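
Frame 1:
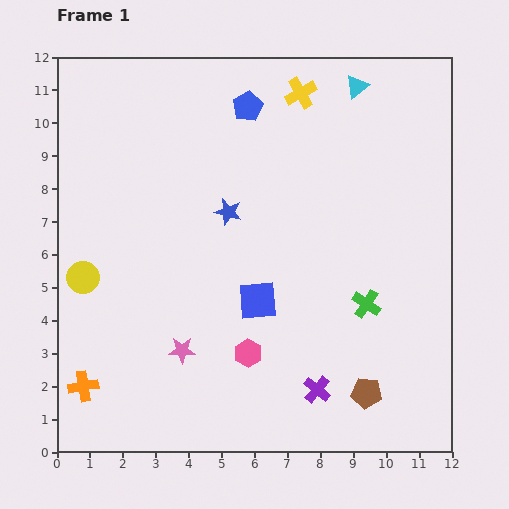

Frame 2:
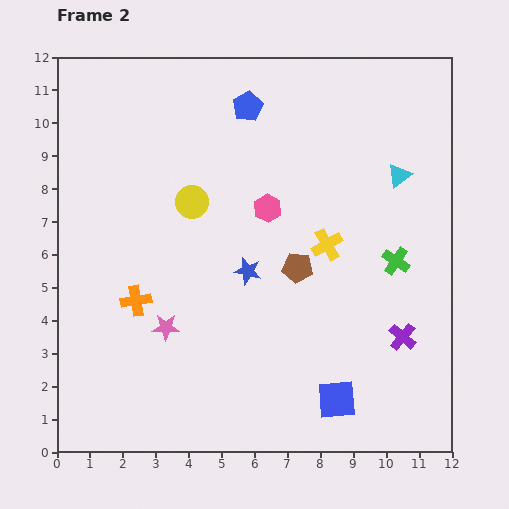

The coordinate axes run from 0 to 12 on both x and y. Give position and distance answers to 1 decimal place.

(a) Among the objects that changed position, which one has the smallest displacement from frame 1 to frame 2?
the pink star

(moved 0.9)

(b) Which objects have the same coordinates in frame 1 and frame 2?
the blue pentagon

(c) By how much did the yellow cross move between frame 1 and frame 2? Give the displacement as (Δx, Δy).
(0.8, -4.6)

The yellow cross was at (7.4, 10.9) in frame 1 and (8.2, 6.3) in frame 2.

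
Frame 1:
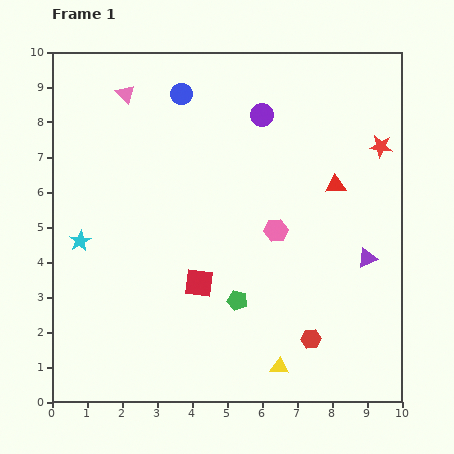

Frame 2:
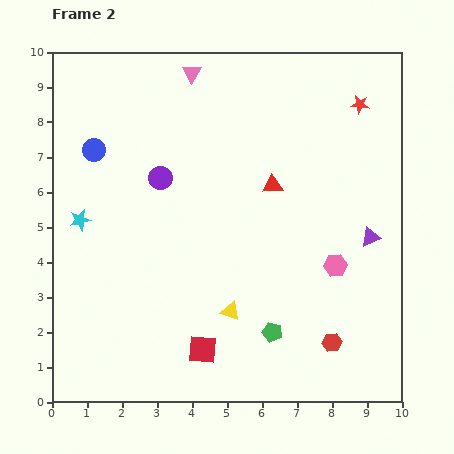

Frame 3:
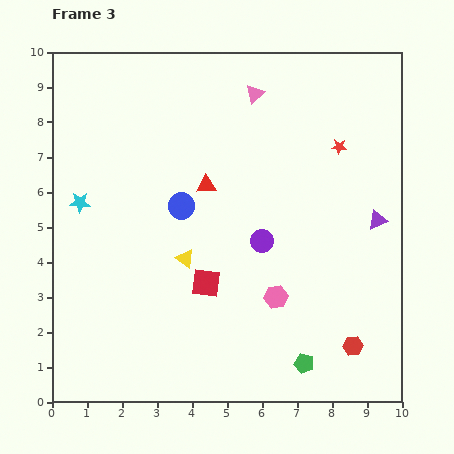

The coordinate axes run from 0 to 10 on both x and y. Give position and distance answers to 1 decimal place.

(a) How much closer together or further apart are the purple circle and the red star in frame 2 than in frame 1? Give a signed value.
+2.6

Distance in frame 1: 3.5. Distance in frame 2: 6.1.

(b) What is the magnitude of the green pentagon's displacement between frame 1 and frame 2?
1.3

The green pentagon moved from (5.3, 2.9) to (6.3, 2.0), a distance of √(1.0² + 0.9²) ≈ 1.3.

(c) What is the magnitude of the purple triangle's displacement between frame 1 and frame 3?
1.1

The purple triangle moved from (9.0, 4.1) to (9.3, 5.2), a distance of √(0.3² + 1.1²) ≈ 1.1.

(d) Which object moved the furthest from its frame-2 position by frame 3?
the purple circle

(moved 3.4; next 3.0)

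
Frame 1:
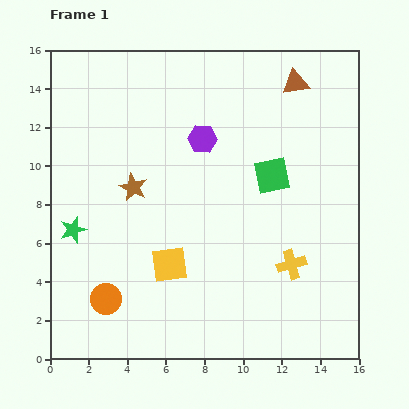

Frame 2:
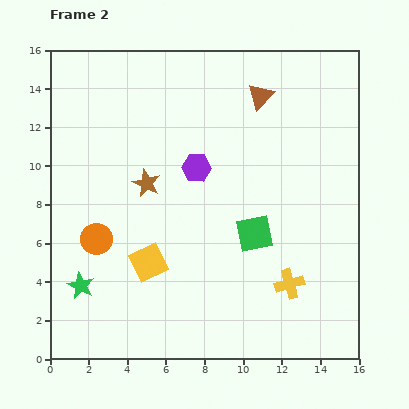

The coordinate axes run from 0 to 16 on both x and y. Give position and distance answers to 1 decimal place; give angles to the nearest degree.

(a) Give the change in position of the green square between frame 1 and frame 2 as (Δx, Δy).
(-0.9, -3.0)

The green square was at (11.5, 9.5) in frame 1 and (10.6, 6.5) in frame 2.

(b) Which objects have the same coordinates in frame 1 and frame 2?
none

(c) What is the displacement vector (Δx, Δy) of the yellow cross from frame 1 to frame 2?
(-0.1, -1.0)

The yellow cross was at (12.5, 4.9) in frame 1 and (12.4, 3.9) in frame 2.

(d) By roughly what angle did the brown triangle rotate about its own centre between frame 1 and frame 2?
37° counter-clockwise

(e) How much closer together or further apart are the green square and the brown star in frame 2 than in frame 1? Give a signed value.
-1.0

Distance in frame 1: 7.2. Distance in frame 2: 6.2.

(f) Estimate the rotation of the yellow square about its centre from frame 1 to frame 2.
17° counter-clockwise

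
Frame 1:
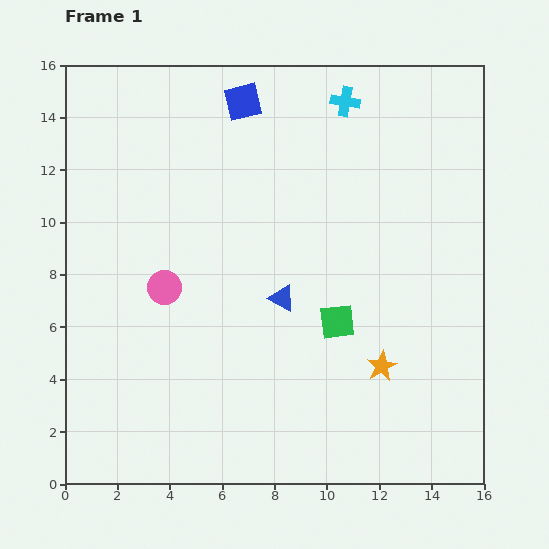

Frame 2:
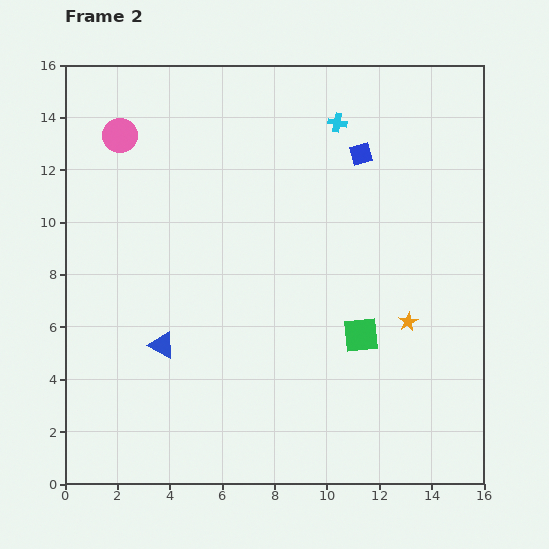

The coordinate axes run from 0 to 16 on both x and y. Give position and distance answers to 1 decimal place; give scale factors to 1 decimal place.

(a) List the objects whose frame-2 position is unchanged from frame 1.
none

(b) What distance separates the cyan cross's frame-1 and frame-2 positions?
0.9

The cyan cross moved from (10.7, 14.6) to (10.4, 13.8), a distance of √(0.3² + 0.8²) ≈ 0.9.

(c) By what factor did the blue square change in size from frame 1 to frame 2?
0.6×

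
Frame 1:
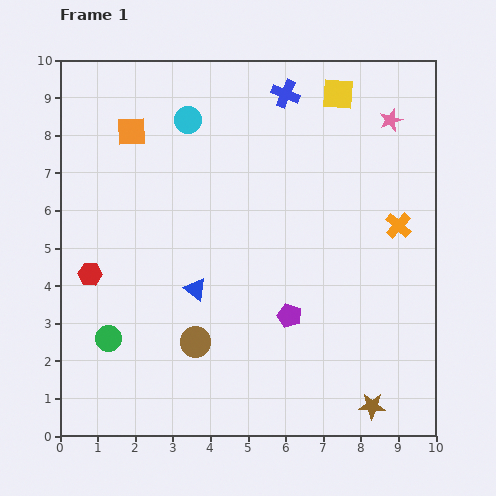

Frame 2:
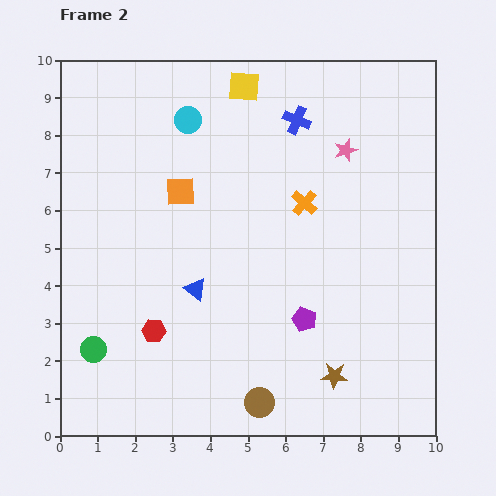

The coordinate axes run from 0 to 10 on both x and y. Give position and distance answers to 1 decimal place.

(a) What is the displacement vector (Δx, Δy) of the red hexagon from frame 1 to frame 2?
(1.7, -1.5)

The red hexagon was at (0.8, 4.3) in frame 1 and (2.5, 2.8) in frame 2.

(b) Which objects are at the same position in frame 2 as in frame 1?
the cyan circle, the blue triangle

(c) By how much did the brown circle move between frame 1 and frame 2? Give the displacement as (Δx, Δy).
(1.7, -1.6)

The brown circle was at (3.6, 2.5) in frame 1 and (5.3, 0.9) in frame 2.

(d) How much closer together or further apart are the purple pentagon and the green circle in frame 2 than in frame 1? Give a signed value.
+0.9

Distance in frame 1: 4.8. Distance in frame 2: 5.7.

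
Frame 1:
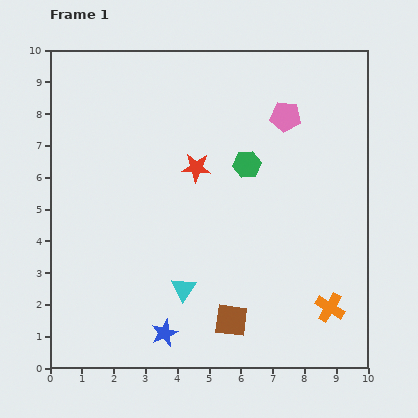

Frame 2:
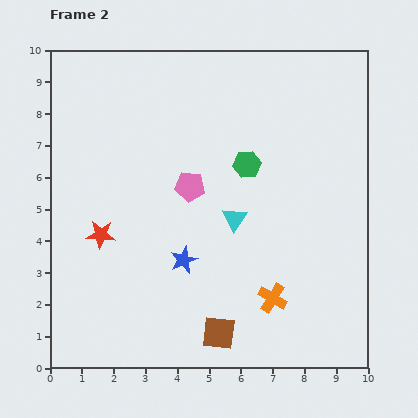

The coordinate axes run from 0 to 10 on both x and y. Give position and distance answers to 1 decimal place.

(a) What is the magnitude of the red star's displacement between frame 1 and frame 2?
3.7

The red star moved from (4.6, 6.3) to (1.6, 4.2), a distance of √(3.0² + 2.1²) ≈ 3.7.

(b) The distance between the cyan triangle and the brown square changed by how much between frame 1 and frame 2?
+1.8

Distance in frame 1: 1.8. Distance in frame 2: 3.6.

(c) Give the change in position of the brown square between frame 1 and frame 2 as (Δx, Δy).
(-0.4, -0.4)

The brown square was at (5.7, 1.5) in frame 1 and (5.3, 1.1) in frame 2.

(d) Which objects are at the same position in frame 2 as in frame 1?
the green hexagon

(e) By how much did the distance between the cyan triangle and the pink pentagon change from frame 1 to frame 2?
-4.6

Distance in frame 1: 6.3. Distance in frame 2: 1.7.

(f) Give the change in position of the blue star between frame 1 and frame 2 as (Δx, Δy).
(0.6, 2.3)

The blue star was at (3.6, 1.1) in frame 1 and (4.2, 3.4) in frame 2.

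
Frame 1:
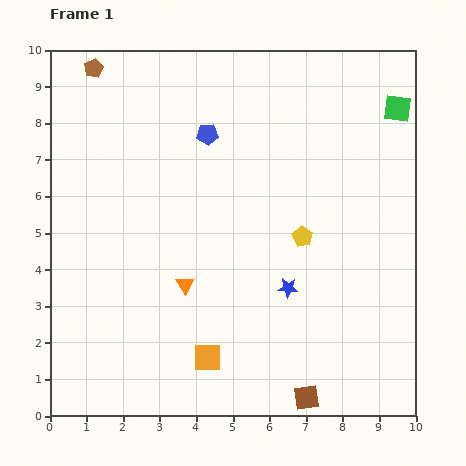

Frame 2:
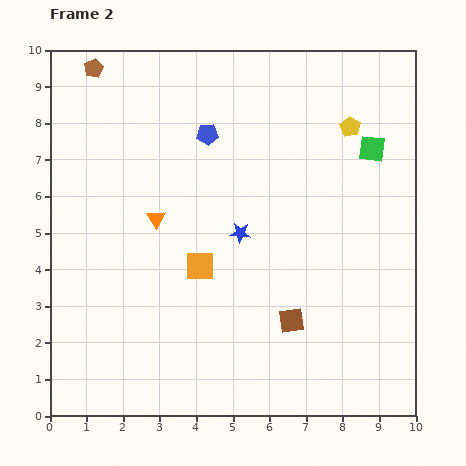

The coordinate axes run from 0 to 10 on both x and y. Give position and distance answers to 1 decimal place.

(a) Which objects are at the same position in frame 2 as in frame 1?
the blue pentagon, the brown pentagon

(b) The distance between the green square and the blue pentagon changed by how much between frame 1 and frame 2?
-0.7

Distance in frame 1: 5.2. Distance in frame 2: 4.5.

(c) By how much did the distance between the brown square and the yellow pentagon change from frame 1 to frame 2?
+1.1

Distance in frame 1: 4.4. Distance in frame 2: 5.5.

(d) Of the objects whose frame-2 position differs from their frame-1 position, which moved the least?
the green square

(moved 1.3)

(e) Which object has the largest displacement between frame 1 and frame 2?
the yellow pentagon

(moved 3.3; next 2.5)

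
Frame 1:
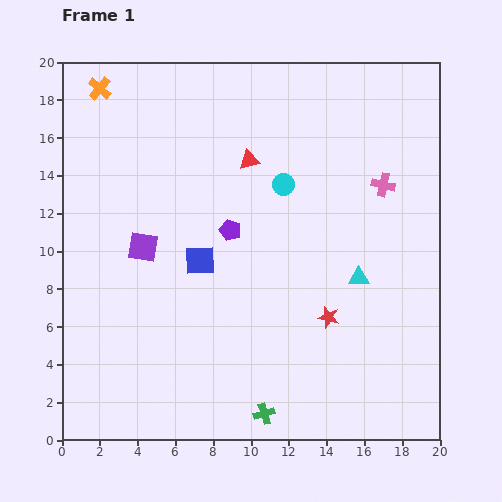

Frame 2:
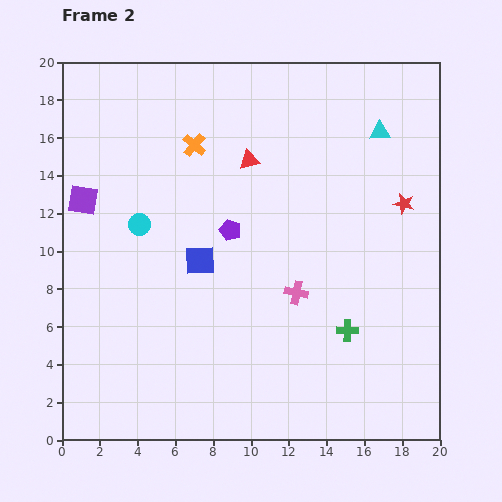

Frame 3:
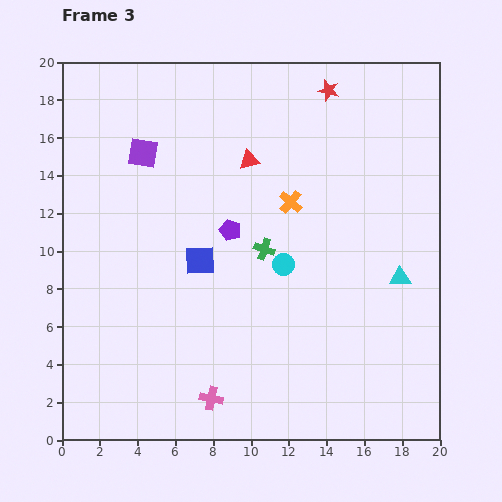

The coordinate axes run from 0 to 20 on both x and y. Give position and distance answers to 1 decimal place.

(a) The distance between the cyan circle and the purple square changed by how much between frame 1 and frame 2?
-4.8

Distance in frame 1: 8.1. Distance in frame 2: 3.3.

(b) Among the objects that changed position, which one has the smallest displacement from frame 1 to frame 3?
the cyan triangle

(moved 2.2)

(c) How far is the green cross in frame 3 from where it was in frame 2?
6.2

The green cross moved from (15.1, 5.8) to (10.7, 10.1), a distance of √(4.4² + 4.3²) ≈ 6.2.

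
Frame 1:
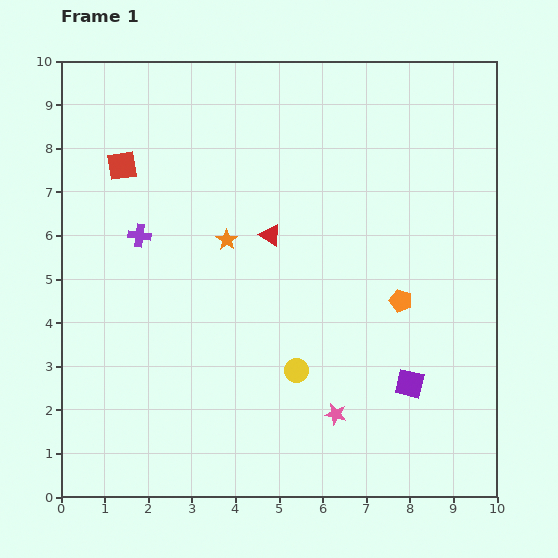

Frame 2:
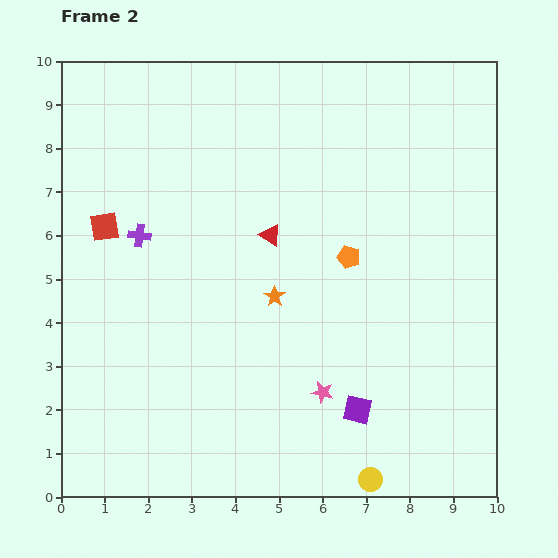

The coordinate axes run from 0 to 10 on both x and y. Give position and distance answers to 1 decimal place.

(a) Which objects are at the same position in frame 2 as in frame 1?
the red triangle, the purple cross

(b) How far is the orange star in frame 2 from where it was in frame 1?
1.7

The orange star moved from (3.8, 5.9) to (4.9, 4.6), a distance of √(1.1² + 1.3²) ≈ 1.7.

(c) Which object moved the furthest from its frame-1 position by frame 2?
the yellow circle

(moved 3.0; next 1.7)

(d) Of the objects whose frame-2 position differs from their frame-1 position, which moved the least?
the pink star

(moved 0.6)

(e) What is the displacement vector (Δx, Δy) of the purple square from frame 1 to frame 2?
(-1.2, -0.6)

The purple square was at (8.0, 2.6) in frame 1 and (6.8, 2.0) in frame 2.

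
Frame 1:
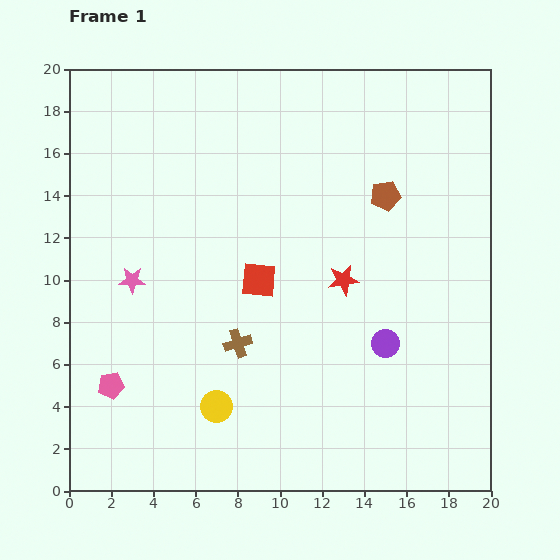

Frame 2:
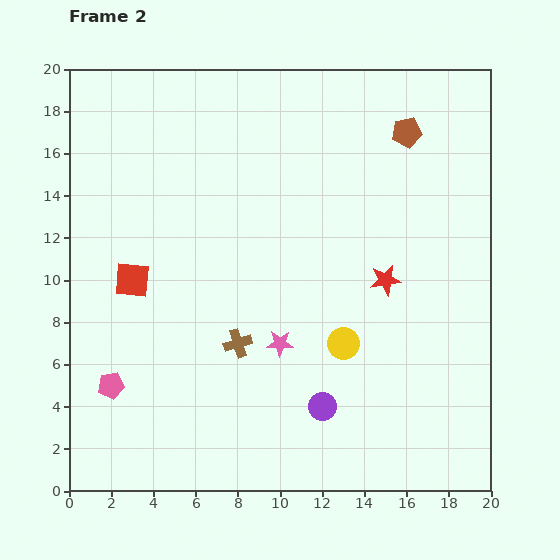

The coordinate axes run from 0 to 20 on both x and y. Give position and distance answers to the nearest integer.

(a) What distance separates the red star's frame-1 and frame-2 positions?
2

The red star moved from (13, 10) to (15, 10), a distance of √(2² + 0²) ≈ 2.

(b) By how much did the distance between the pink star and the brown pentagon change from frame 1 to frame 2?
-1

Distance in frame 1: 13. Distance in frame 2: 12.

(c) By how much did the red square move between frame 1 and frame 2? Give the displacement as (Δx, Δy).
(-6, 0)

The red square was at (9, 10) in frame 1 and (3, 10) in frame 2.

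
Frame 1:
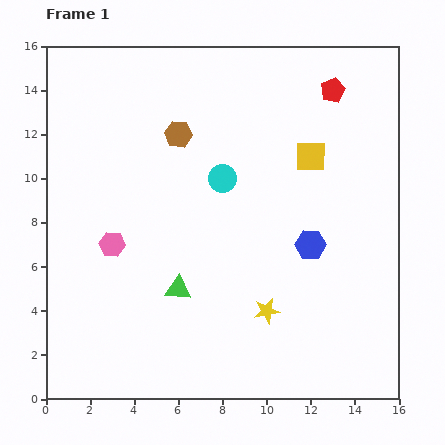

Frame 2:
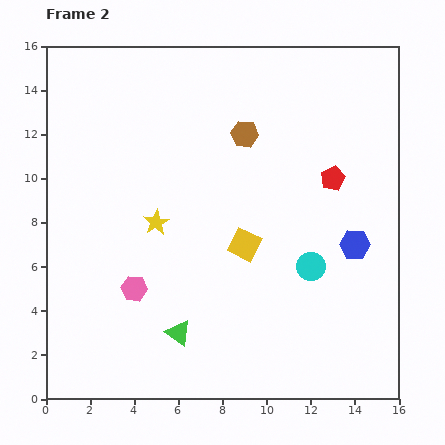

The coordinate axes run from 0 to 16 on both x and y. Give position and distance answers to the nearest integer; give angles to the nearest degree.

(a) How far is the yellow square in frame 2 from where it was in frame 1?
5

The yellow square moved from (12, 11) to (9, 7), a distance of √(3² + 4²) ≈ 5.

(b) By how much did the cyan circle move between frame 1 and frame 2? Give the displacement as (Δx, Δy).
(4, -4)

The cyan circle was at (8, 10) in frame 1 and (12, 6) in frame 2.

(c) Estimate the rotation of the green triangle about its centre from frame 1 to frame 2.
30° clockwise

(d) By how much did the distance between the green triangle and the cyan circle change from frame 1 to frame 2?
+2

Distance in frame 1: 5. Distance in frame 2: 7.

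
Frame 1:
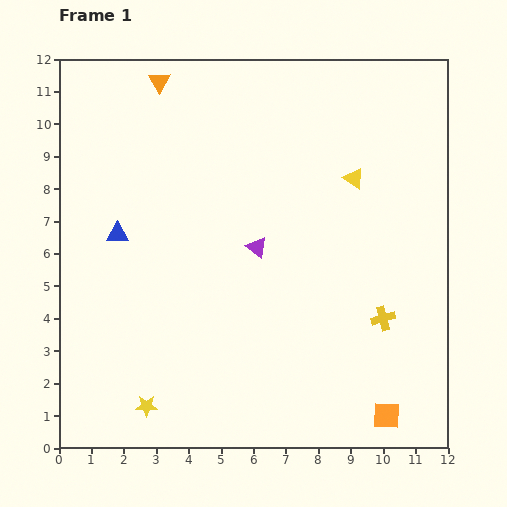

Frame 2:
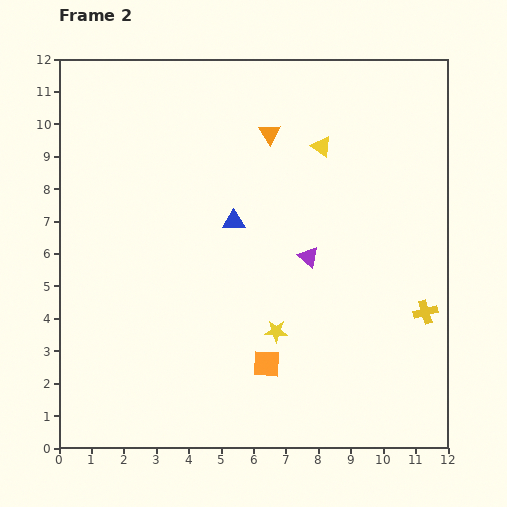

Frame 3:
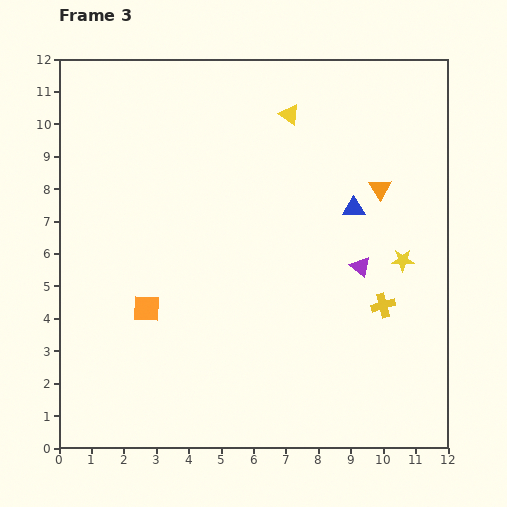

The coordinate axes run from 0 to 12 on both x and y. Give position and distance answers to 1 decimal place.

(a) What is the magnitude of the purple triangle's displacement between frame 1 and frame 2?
1.6

The purple triangle moved from (6.1, 6.2) to (7.7, 5.9), a distance of √(1.6² + 0.3²) ≈ 1.6.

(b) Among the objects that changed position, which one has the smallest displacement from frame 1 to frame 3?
the yellow cross

(moved 0.4)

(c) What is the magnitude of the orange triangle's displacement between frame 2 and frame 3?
3.8

The orange triangle moved from (6.5, 9.7) to (9.9, 8.0), a distance of √(3.4² + 1.7²) ≈ 3.8.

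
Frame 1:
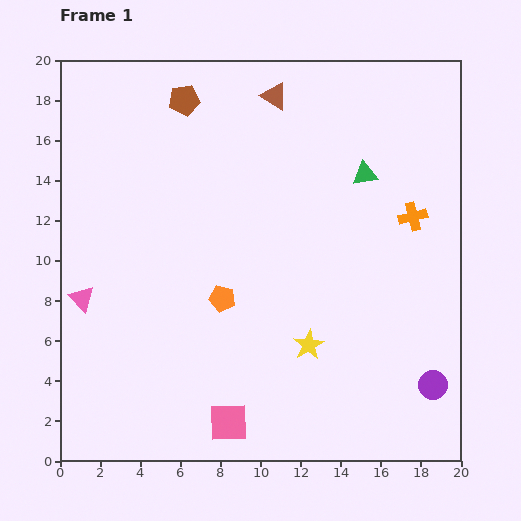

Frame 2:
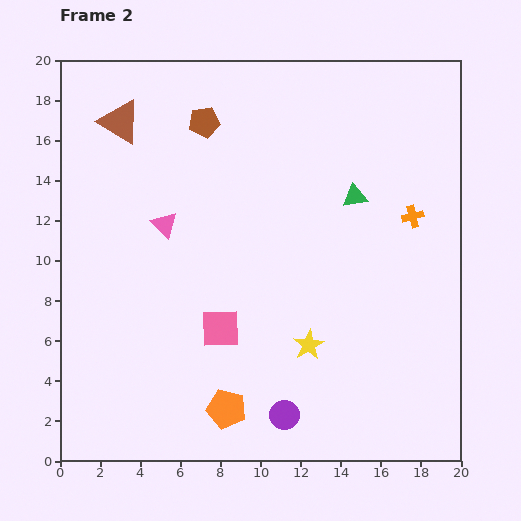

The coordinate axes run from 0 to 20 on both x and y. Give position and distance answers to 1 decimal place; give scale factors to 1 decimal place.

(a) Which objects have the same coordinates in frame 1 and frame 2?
the orange cross, the yellow star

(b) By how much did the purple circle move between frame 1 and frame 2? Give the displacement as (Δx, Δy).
(-7.4, -1.5)

The purple circle was at (18.6, 3.8) in frame 1 and (11.2, 2.3) in frame 2.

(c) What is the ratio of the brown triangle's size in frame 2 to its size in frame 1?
1.6×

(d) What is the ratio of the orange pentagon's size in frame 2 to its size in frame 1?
1.5×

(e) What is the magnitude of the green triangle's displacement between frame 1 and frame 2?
1.2

The green triangle moved from (15.2, 14.3) to (14.7, 13.2), a distance of √(0.5² + 1.1²) ≈ 1.2.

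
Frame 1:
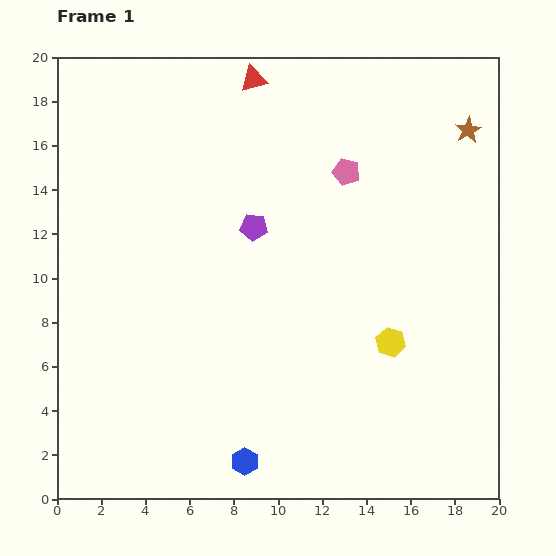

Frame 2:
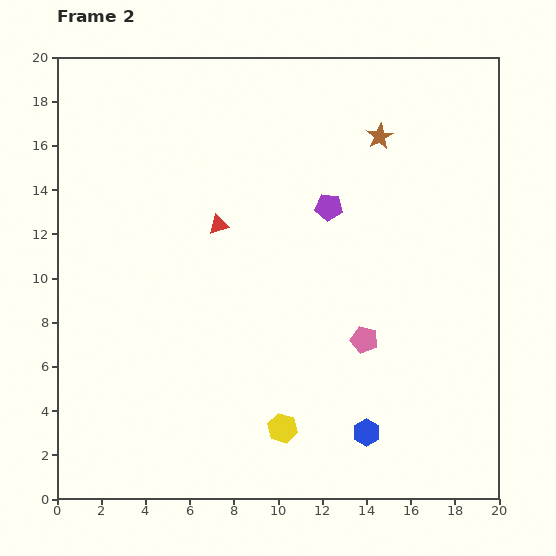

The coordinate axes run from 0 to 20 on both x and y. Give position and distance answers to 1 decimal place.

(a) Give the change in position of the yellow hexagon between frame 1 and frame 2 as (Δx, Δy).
(-4.9, -3.9)

The yellow hexagon was at (15.1, 7.1) in frame 1 and (10.2, 3.2) in frame 2.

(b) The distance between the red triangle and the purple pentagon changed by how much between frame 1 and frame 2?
-1.6

Distance in frame 1: 6.7. Distance in frame 2: 5.1.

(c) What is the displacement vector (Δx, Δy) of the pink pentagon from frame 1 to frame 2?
(0.8, -7.6)

The pink pentagon was at (13.1, 14.8) in frame 1 and (13.9, 7.2) in frame 2.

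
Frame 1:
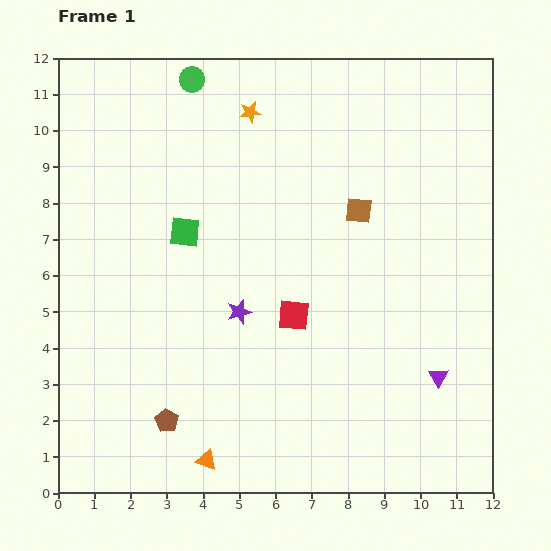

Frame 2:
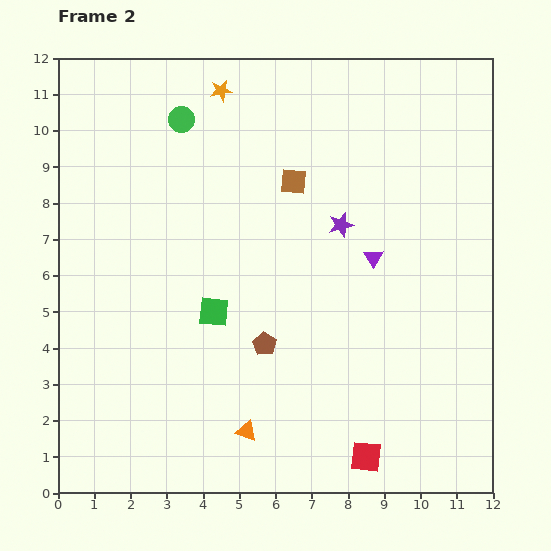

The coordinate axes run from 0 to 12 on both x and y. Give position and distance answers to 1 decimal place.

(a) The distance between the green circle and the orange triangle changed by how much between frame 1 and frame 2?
-1.7

Distance in frame 1: 10.5. Distance in frame 2: 8.8.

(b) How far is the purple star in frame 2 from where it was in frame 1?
3.7

The purple star moved from (5.0, 5.0) to (7.8, 7.4), a distance of √(2.8² + 2.4²) ≈ 3.7.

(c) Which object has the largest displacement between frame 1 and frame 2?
the red square

(moved 4.4; next 3.8)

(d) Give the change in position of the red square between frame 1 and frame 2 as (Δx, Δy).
(2.0, -3.9)

The red square was at (6.5, 4.9) in frame 1 and (8.5, 1.0) in frame 2.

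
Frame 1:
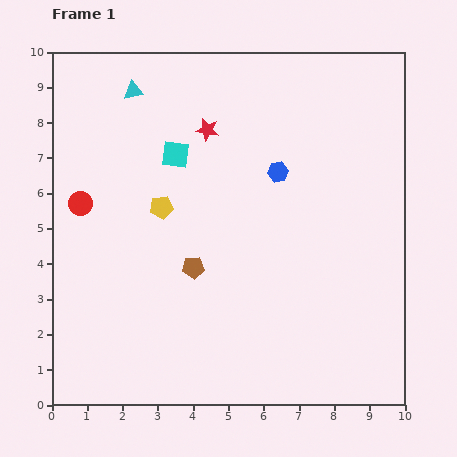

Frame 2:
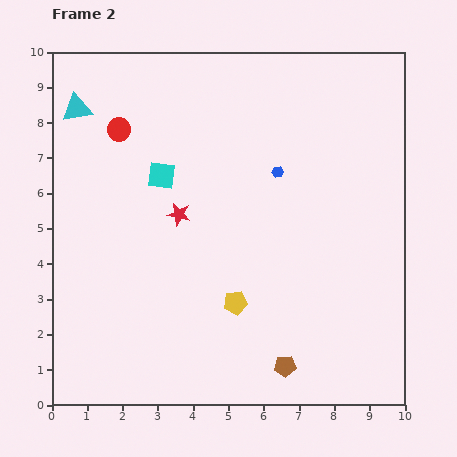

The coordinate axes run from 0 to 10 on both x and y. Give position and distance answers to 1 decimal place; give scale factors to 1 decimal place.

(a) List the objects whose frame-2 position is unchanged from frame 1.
the blue hexagon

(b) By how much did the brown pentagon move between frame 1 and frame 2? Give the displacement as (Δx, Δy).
(2.6, -2.8)

The brown pentagon was at (4.0, 3.9) in frame 1 and (6.6, 1.1) in frame 2.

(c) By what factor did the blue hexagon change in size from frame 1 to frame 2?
0.6×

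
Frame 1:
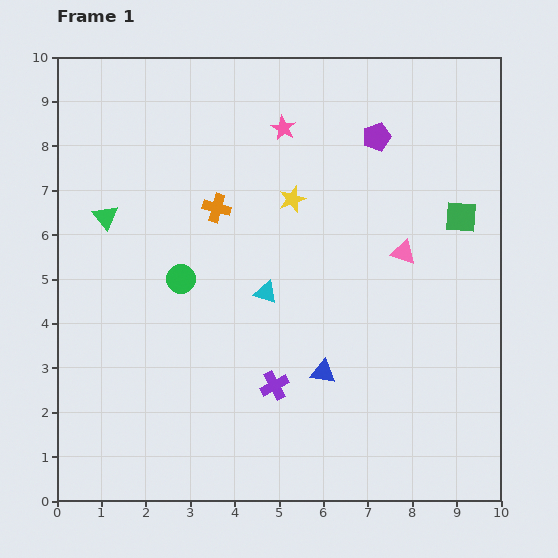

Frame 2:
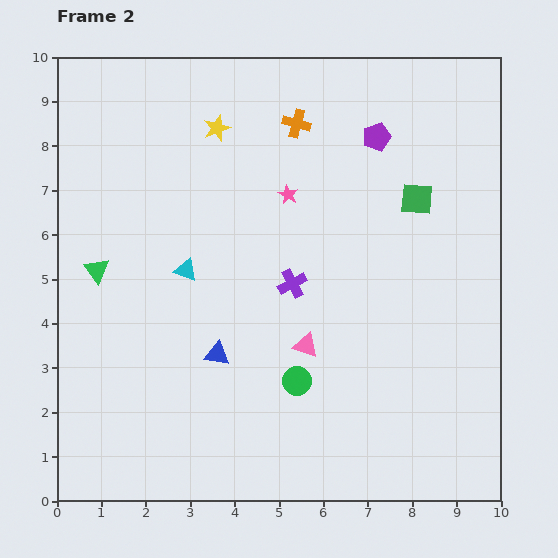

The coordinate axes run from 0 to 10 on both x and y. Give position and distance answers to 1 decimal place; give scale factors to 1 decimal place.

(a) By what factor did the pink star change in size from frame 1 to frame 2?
0.8×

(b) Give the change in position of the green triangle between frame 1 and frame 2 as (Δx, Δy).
(-0.2, -1.2)

The green triangle was at (1.1, 6.4) in frame 1 and (0.9, 5.2) in frame 2.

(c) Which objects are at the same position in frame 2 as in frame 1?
the purple pentagon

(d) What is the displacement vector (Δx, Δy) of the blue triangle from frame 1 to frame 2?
(-2.4, 0.4)

The blue triangle was at (6.0, 2.9) in frame 1 and (3.6, 3.3) in frame 2.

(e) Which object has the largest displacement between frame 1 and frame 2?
the green circle

(moved 3.5; next 3.0)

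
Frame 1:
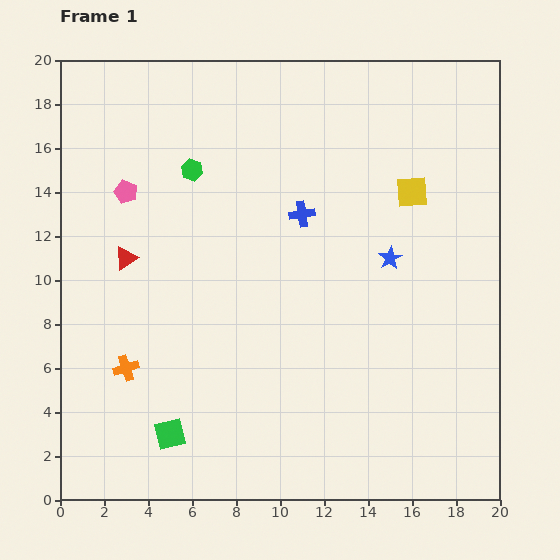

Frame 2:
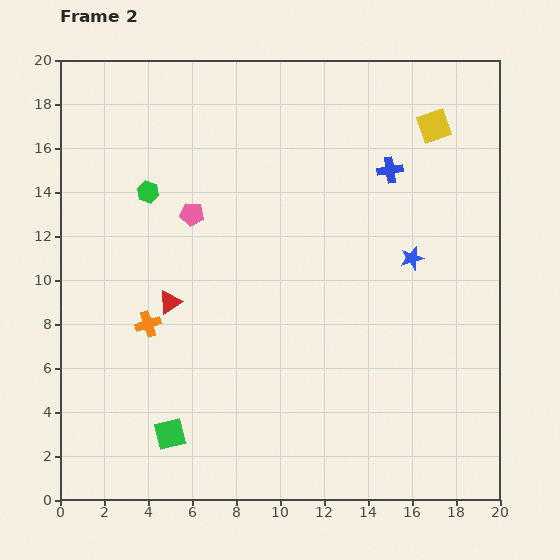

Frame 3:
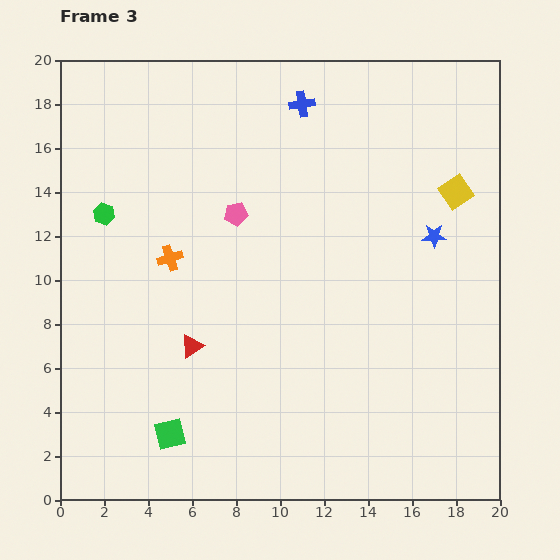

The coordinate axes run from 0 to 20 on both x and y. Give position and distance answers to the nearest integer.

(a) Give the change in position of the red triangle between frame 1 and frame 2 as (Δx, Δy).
(2, -2)

The red triangle was at (3, 11) in frame 1 and (5, 9) in frame 2.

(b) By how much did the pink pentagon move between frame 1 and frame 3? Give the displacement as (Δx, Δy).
(5, -1)

The pink pentagon was at (3, 14) in frame 1 and (8, 13) in frame 3.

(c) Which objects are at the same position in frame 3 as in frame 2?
the green square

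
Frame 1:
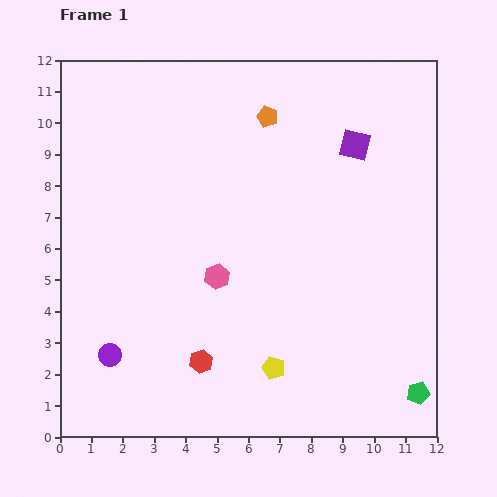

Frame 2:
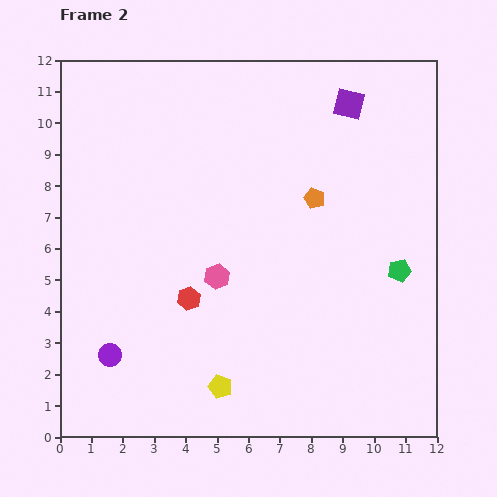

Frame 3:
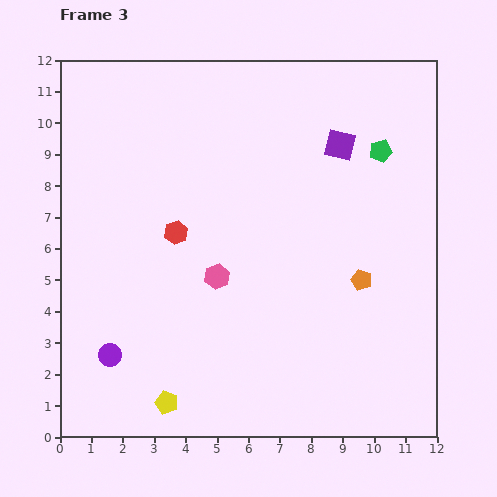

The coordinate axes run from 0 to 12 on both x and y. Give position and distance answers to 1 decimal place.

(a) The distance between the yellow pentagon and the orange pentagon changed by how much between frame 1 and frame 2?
-1.3

Distance in frame 1: 8.0. Distance in frame 2: 6.7.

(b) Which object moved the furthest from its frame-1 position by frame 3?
the green pentagon

(moved 7.8; next 6.0)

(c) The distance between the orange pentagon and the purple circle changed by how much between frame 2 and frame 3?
+0.2

Distance in frame 2: 8.2. Distance in frame 3: 8.4.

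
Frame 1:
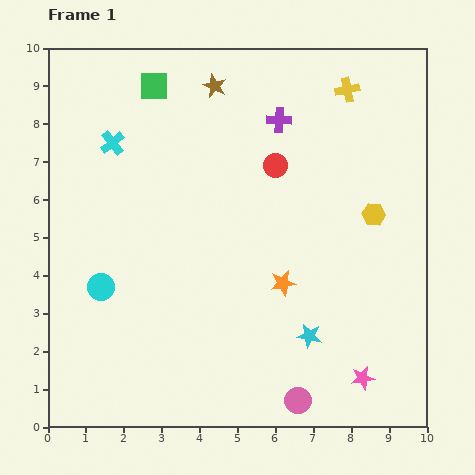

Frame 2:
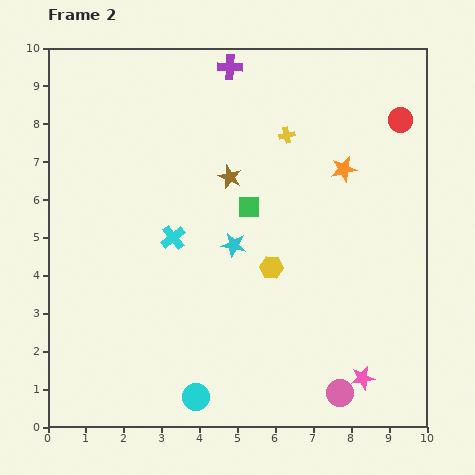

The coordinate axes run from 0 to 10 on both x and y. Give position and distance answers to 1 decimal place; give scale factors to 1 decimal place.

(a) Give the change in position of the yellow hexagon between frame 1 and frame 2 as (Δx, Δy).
(-2.7, -1.4)

The yellow hexagon was at (8.6, 5.6) in frame 1 and (5.9, 4.2) in frame 2.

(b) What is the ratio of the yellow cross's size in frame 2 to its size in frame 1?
0.7×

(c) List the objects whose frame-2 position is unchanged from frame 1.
the pink star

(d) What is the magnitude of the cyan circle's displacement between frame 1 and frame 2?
3.8

The cyan circle moved from (1.4, 3.7) to (3.9, 0.8), a distance of √(2.5² + 2.9²) ≈ 3.8.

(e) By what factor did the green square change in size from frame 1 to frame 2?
0.8×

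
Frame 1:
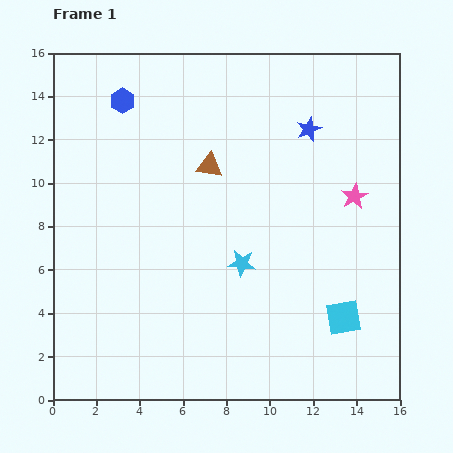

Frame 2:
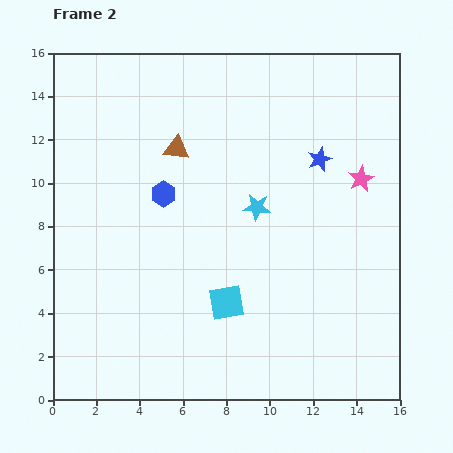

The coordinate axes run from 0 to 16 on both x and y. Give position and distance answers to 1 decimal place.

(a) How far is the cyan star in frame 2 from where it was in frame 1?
2.7

The cyan star moved from (8.7, 6.3) to (9.4, 8.9), a distance of √(0.7² + 2.6²) ≈ 2.7.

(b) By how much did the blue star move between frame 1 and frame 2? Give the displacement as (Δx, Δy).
(0.5, -1.4)

The blue star was at (11.8, 12.5) in frame 1 and (12.3, 11.1) in frame 2.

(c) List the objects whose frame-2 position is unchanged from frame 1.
none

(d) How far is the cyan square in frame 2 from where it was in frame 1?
5.4

The cyan square moved from (13.4, 3.8) to (8.0, 4.5), a distance of √(5.4² + 0.7²) ≈ 5.4.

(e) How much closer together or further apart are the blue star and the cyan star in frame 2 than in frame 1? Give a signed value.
-3.3

Distance in frame 1: 6.9. Distance in frame 2: 3.6.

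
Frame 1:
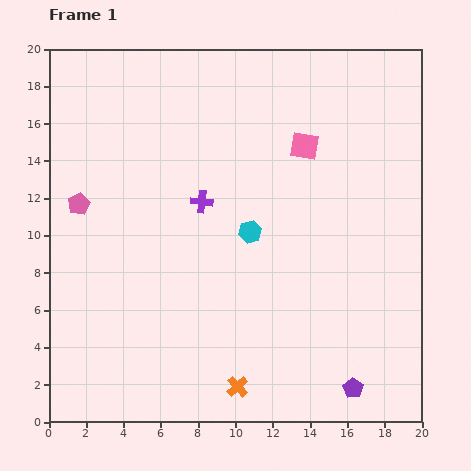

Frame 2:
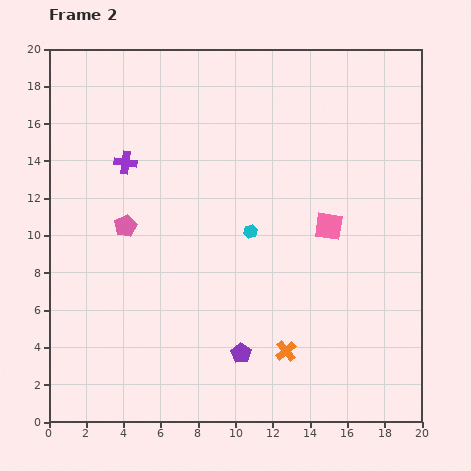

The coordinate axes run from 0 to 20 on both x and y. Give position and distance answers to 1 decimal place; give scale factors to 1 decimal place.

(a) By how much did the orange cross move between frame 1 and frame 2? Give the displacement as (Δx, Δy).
(2.6, 1.9)

The orange cross was at (10.1, 1.9) in frame 1 and (12.7, 3.8) in frame 2.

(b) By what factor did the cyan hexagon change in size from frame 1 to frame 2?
0.6×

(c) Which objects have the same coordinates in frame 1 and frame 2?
the cyan hexagon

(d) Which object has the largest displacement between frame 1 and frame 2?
the purple pentagon

(moved 6.3; next 4.6)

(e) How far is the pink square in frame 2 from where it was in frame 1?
4.5

The pink square moved from (13.7, 14.8) to (15.0, 10.5), a distance of √(1.3² + 4.3²) ≈ 4.5.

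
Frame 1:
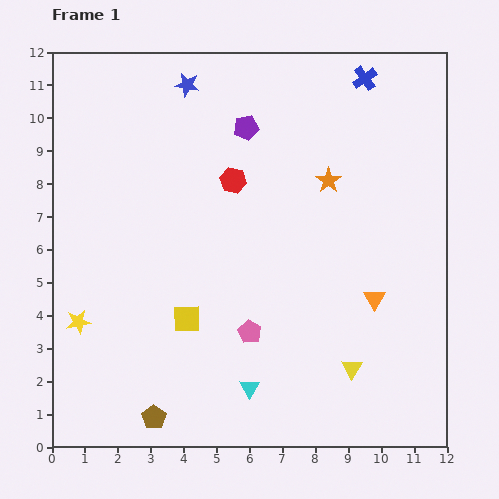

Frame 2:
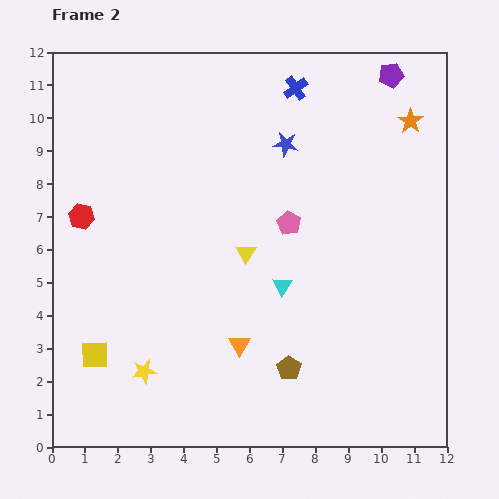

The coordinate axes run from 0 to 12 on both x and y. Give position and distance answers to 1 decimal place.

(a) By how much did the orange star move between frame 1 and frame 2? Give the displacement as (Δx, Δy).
(2.5, 1.8)

The orange star was at (8.4, 8.1) in frame 1 and (10.9, 9.9) in frame 2.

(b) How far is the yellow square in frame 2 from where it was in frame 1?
3.0

The yellow square moved from (4.1, 3.9) to (1.3, 2.8), a distance of √(2.8² + 1.1²) ≈ 3.0.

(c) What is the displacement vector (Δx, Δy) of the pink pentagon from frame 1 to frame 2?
(1.2, 3.3)

The pink pentagon was at (6.0, 3.5) in frame 1 and (7.2, 6.8) in frame 2.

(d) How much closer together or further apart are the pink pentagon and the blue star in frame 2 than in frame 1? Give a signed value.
-5.3

Distance in frame 1: 7.7. Distance in frame 2: 2.4.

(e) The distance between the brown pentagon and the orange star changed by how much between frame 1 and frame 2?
-0.5

Distance in frame 1: 8.9. Distance in frame 2: 8.4.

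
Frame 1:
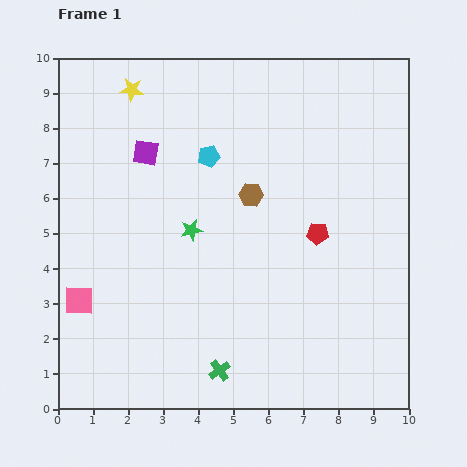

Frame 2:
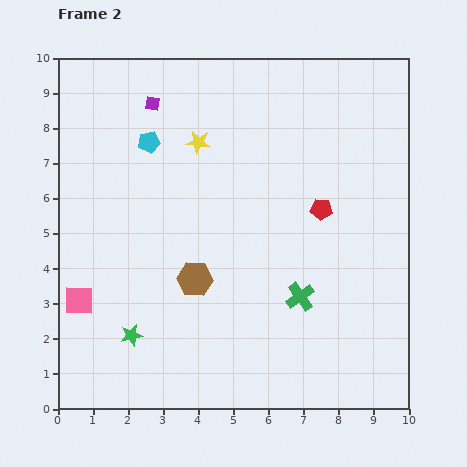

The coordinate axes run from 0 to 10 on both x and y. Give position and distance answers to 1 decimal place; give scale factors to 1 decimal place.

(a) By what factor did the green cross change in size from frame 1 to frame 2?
1.3×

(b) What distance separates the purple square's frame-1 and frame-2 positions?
1.4

The purple square moved from (2.5, 7.3) to (2.7, 8.7), a distance of √(0.2² + 1.4²) ≈ 1.4.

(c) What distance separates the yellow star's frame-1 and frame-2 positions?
2.4

The yellow star moved from (2.1, 9.1) to (4.0, 7.6), a distance of √(1.9² + 1.5²) ≈ 2.4.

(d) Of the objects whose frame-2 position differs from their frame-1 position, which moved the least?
the red pentagon

(moved 0.7)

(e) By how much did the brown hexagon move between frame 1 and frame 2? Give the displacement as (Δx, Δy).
(-1.6, -2.4)

The brown hexagon was at (5.5, 6.1) in frame 1 and (3.9, 3.7) in frame 2.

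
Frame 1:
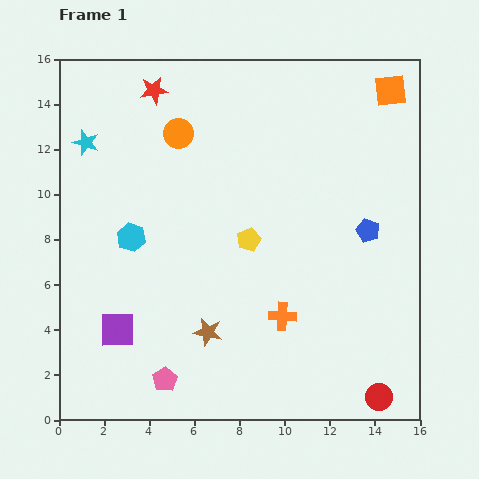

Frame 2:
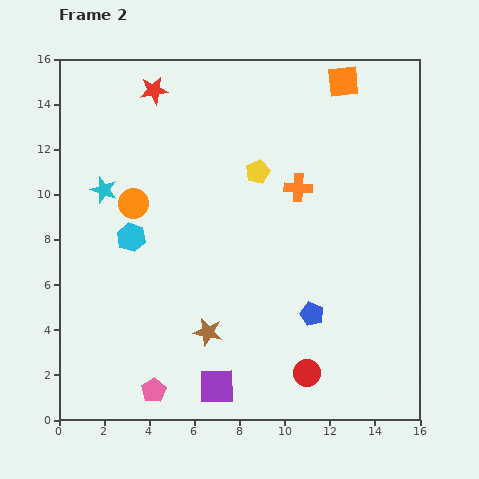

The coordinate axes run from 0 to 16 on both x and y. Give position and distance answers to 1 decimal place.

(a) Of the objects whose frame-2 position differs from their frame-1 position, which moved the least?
the pink pentagon

(moved 0.7)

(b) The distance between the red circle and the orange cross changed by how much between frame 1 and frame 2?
+2.6

Distance in frame 1: 5.6. Distance in frame 2: 8.2.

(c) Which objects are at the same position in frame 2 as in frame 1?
the cyan hexagon, the brown star, the red star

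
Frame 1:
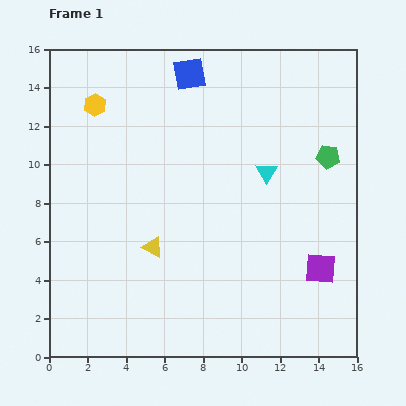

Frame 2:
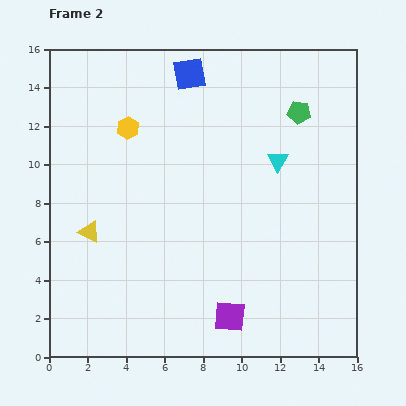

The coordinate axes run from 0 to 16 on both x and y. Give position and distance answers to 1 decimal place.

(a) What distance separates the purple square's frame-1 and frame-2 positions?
5.3

The purple square moved from (14.1, 4.6) to (9.4, 2.1), a distance of √(4.7² + 2.5²) ≈ 5.3.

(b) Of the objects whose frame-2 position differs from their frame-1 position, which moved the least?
the cyan triangle

(moved 0.8)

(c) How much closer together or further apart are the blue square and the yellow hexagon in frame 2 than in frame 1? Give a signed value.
-0.9

Distance in frame 1: 5.2. Distance in frame 2: 4.3.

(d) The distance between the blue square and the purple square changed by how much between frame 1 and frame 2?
+0.6

Distance in frame 1: 12.2. Distance in frame 2: 12.8.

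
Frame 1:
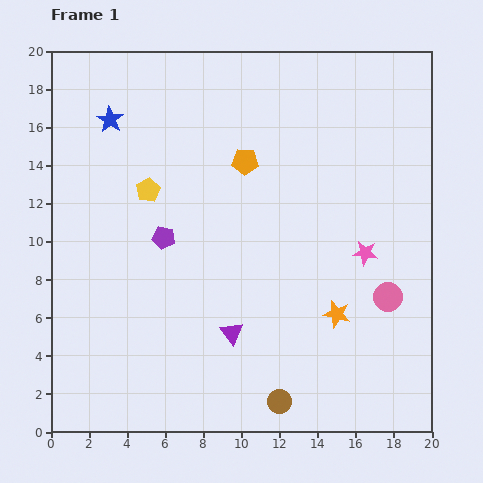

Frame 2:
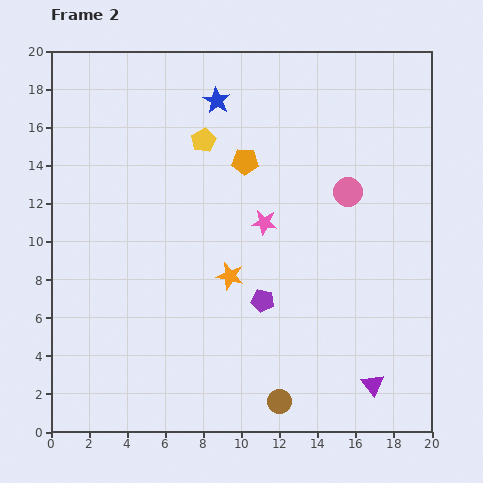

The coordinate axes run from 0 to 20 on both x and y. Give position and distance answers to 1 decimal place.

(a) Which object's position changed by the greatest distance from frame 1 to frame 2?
the purple triangle

(moved 7.9; next 6.2)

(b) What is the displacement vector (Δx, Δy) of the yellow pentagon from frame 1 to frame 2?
(2.9, 2.6)

The yellow pentagon was at (5.1, 12.7) in frame 1 and (8.0, 15.3) in frame 2.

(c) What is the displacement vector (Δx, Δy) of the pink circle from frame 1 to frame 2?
(-2.1, 5.5)

The pink circle was at (17.7, 7.1) in frame 1 and (15.6, 12.6) in frame 2.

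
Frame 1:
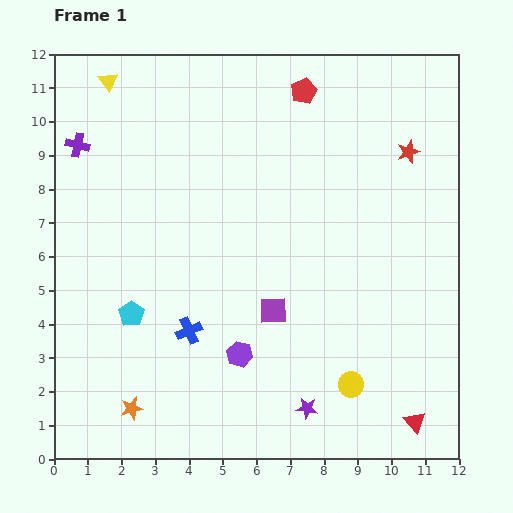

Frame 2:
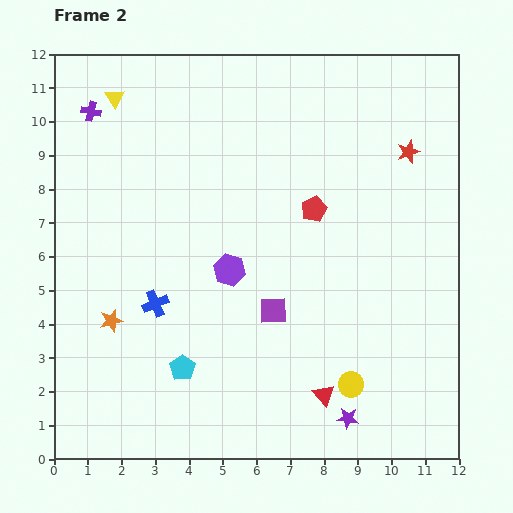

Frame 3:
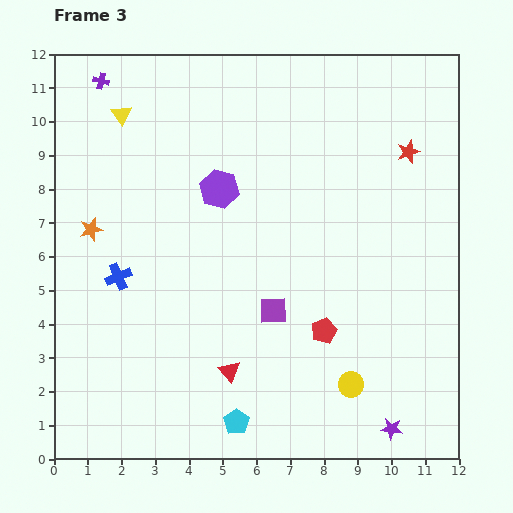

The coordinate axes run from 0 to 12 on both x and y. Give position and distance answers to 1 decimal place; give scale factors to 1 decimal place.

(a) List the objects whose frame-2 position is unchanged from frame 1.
the purple square, the red star, the yellow circle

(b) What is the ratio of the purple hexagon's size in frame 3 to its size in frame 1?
1.5×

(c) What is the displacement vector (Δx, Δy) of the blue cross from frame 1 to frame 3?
(-2.1, 1.6)

The blue cross was at (4.0, 3.8) in frame 1 and (1.9, 5.4) in frame 3.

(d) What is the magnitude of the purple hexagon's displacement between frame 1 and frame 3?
4.9

The purple hexagon moved from (5.5, 3.1) to (4.9, 8.0), a distance of √(0.6² + 4.9²) ≈ 4.9.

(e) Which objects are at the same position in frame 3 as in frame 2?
the purple square, the red star, the yellow circle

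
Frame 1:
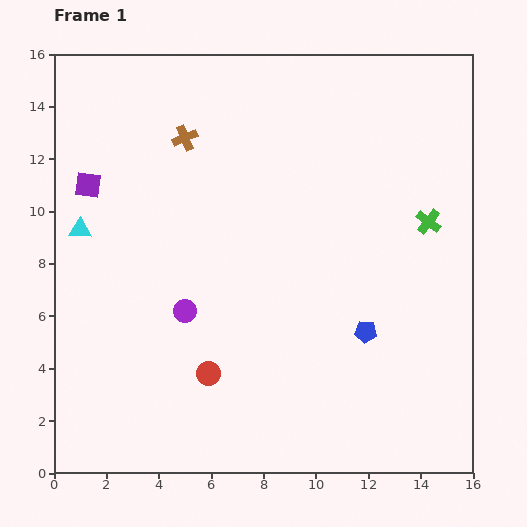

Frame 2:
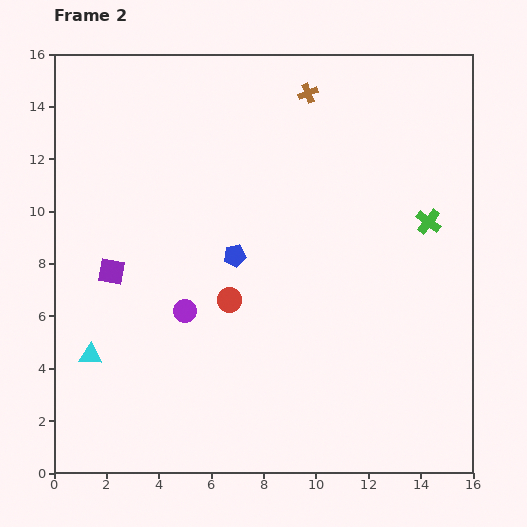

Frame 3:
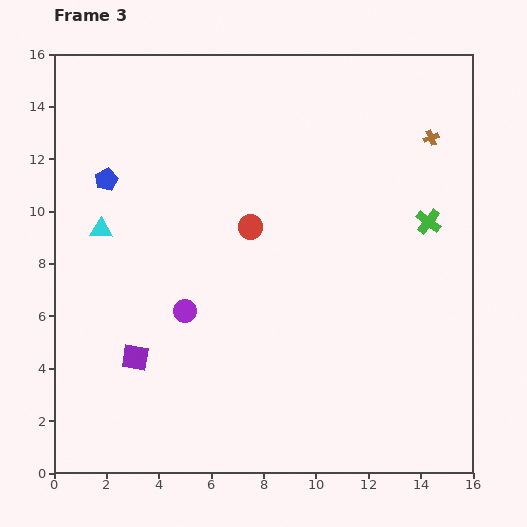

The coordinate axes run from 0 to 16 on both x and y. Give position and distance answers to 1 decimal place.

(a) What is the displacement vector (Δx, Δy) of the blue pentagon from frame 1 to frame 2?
(-5.0, 2.9)

The blue pentagon was at (11.9, 5.4) in frame 1 and (6.9, 8.3) in frame 2.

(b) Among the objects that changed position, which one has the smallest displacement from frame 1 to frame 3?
the cyan triangle

(moved 0.8)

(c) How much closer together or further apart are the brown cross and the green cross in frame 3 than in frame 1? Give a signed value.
-6.6

Distance in frame 1: 9.8. Distance in frame 3: 3.2.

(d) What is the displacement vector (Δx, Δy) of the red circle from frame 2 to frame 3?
(0.8, 2.8)

The red circle was at (6.7, 6.6) in frame 2 and (7.5, 9.4) in frame 3.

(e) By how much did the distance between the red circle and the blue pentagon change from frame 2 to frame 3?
+4.1

Distance in frame 2: 1.7. Distance in frame 3: 5.8.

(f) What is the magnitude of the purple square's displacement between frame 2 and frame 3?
3.4

The purple square moved from (2.2, 7.7) to (3.1, 4.4), a distance of √(0.9² + 3.3²) ≈ 3.4.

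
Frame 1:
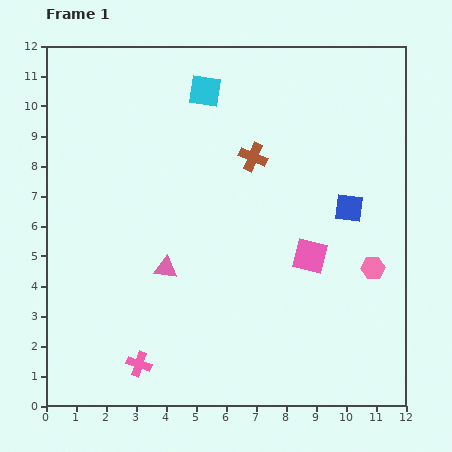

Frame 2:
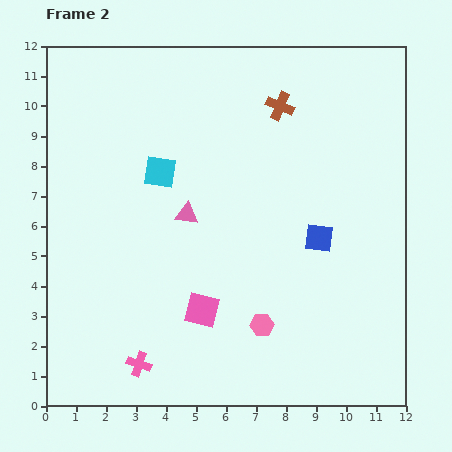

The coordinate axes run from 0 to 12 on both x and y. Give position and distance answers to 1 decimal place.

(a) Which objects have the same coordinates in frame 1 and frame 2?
the pink cross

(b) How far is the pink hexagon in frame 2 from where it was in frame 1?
4.2

The pink hexagon moved from (10.9, 4.6) to (7.2, 2.7), a distance of √(3.7² + 1.9²) ≈ 4.2.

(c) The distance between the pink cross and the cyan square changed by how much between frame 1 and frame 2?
-3.0

Distance in frame 1: 9.4. Distance in frame 2: 6.4.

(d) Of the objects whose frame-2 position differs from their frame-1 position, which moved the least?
the blue square

(moved 1.4)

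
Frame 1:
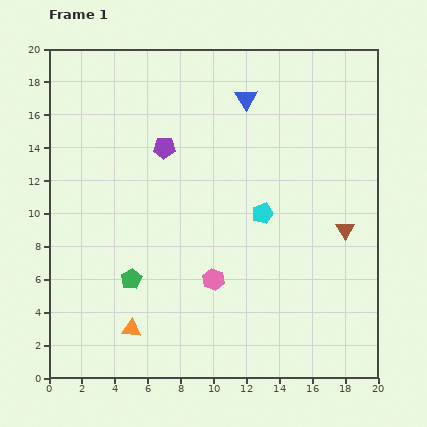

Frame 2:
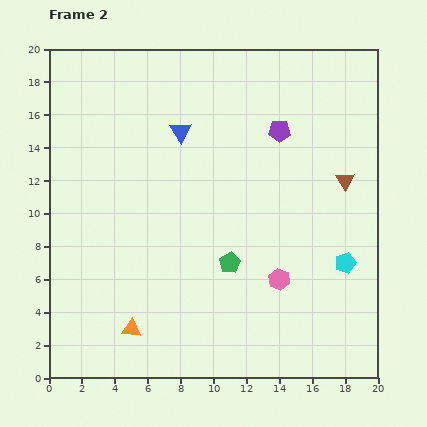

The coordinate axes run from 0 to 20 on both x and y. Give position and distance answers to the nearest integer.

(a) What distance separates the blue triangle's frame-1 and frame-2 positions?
4

The blue triangle moved from (12, 17) to (8, 15), a distance of √(4² + 2²) ≈ 4.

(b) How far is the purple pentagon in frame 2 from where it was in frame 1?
7

The purple pentagon moved from (7, 14) to (14, 15), a distance of √(7² + 1²) ≈ 7.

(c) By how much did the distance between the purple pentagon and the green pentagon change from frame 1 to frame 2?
+1

Distance in frame 1: 8. Distance in frame 2: 9.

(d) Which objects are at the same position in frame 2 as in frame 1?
the orange triangle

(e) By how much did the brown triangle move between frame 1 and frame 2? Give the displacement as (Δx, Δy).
(0, 3)

The brown triangle was at (18, 9) in frame 1 and (18, 12) in frame 2.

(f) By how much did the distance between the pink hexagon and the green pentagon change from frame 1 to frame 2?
-2

Distance in frame 1: 5. Distance in frame 2: 3.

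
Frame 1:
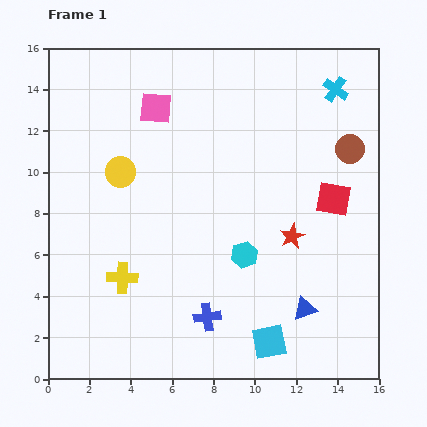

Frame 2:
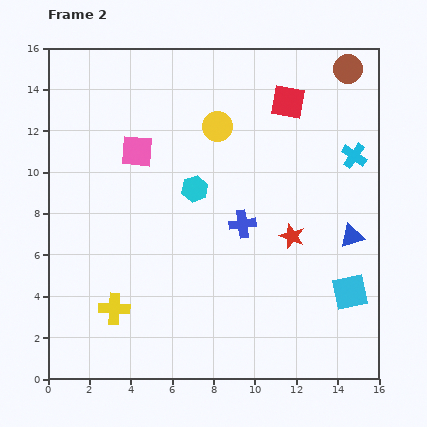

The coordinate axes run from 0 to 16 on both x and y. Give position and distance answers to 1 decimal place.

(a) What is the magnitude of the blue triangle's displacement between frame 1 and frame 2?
4.2

The blue triangle moved from (12.4, 3.4) to (14.7, 6.9), a distance of √(2.3² + 3.5²) ≈ 4.2.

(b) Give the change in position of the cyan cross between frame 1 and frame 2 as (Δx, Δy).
(0.9, -3.2)

The cyan cross was at (13.9, 14.0) in frame 1 and (14.8, 10.8) in frame 2.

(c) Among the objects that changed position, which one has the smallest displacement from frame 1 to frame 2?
the yellow cross

(moved 1.6)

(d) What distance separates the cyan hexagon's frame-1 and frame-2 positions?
4.0

The cyan hexagon moved from (9.5, 6.0) to (7.1, 9.2), a distance of √(2.4² + 3.2²) ≈ 4.0.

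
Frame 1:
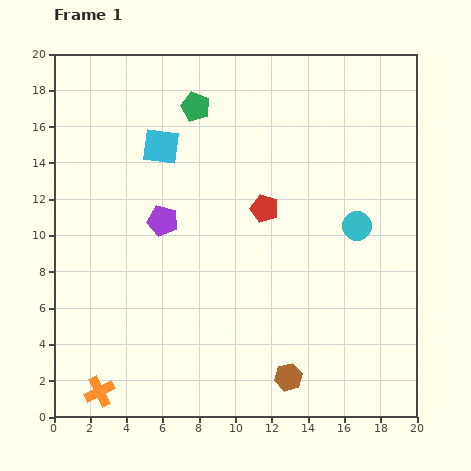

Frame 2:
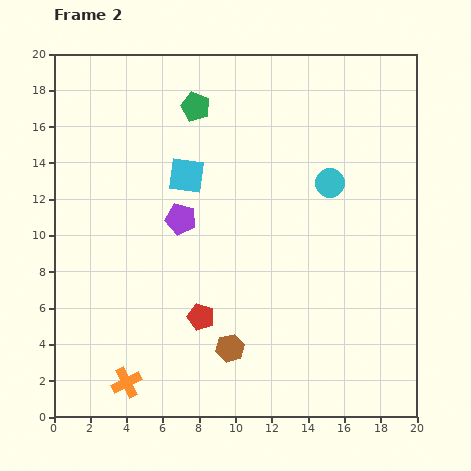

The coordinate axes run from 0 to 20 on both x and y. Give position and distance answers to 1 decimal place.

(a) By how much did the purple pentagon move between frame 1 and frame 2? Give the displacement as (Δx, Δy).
(1.0, 0.1)

The purple pentagon was at (6.0, 10.8) in frame 1 and (7.0, 10.9) in frame 2.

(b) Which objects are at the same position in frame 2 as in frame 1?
the green pentagon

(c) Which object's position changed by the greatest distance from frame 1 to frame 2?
the red pentagon

(moved 6.9; next 3.6)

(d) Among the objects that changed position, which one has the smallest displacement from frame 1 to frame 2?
the purple pentagon

(moved 1.0)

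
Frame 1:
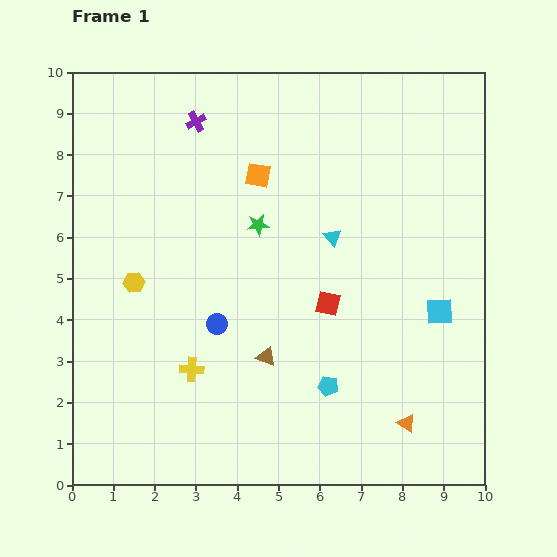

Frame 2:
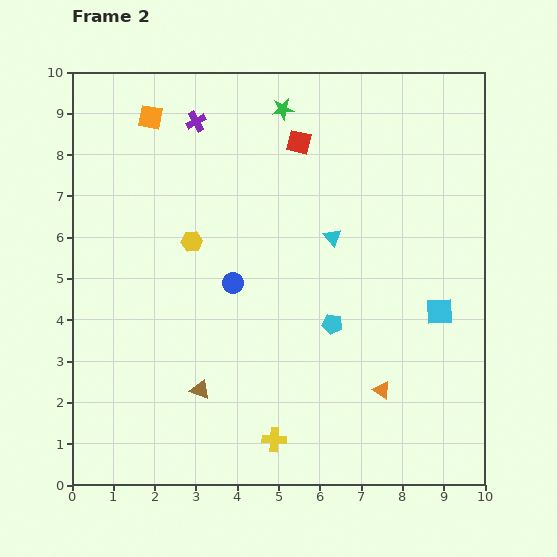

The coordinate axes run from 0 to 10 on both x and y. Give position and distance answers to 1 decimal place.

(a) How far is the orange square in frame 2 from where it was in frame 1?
3.0

The orange square moved from (4.5, 7.5) to (1.9, 8.9), a distance of √(2.6² + 1.4²) ≈ 3.0.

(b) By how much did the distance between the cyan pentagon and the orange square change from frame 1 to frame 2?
+1.3

Distance in frame 1: 5.4. Distance in frame 2: 6.7.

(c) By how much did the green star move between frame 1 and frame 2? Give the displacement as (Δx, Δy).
(0.6, 2.8)

The green star was at (4.5, 6.3) in frame 1 and (5.1, 9.1) in frame 2.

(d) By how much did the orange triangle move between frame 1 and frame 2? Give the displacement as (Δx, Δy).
(-0.6, 0.8)

The orange triangle was at (8.1, 1.5) in frame 1 and (7.5, 2.3) in frame 2.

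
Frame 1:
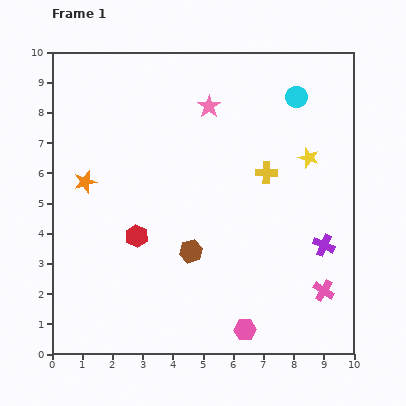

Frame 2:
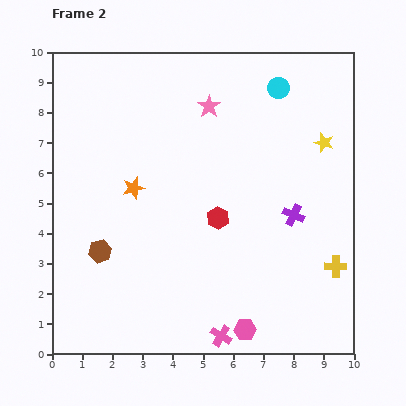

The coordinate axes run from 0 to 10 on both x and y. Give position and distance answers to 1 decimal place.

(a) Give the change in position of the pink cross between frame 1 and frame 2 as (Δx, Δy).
(-3.4, -1.5)

The pink cross was at (9.0, 2.1) in frame 1 and (5.6, 0.6) in frame 2.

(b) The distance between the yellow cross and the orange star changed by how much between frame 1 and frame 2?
+1.2

Distance in frame 1: 6.0. Distance in frame 2: 7.2.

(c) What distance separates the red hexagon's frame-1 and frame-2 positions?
2.8

The red hexagon moved from (2.8, 3.9) to (5.5, 4.5), a distance of √(2.7² + 0.6²) ≈ 2.8.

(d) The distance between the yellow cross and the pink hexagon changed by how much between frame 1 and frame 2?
-1.5

Distance in frame 1: 5.2. Distance in frame 2: 3.7.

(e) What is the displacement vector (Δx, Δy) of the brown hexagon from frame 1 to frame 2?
(-3.0, 0.0)

The brown hexagon was at (4.6, 3.4) in frame 1 and (1.6, 3.4) in frame 2.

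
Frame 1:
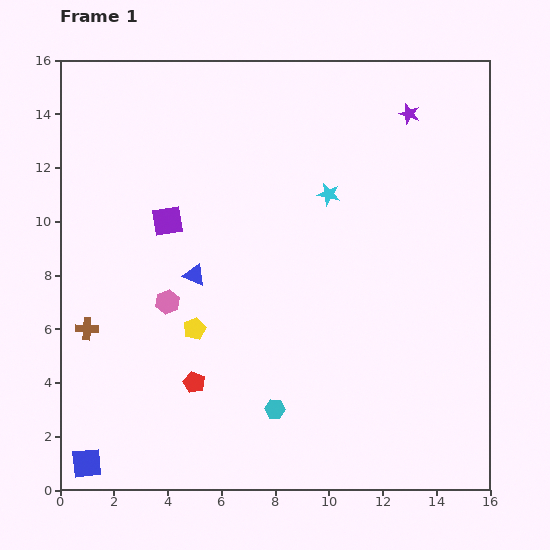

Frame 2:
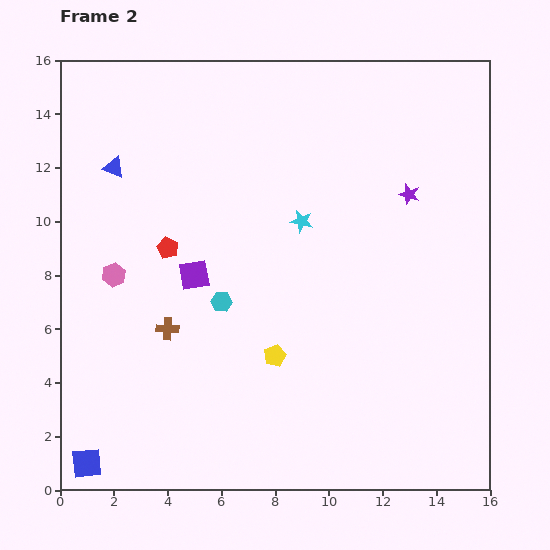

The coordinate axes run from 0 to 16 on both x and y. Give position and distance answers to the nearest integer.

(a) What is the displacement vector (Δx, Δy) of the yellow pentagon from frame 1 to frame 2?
(3, -1)

The yellow pentagon was at (5, 6) in frame 1 and (8, 5) in frame 2.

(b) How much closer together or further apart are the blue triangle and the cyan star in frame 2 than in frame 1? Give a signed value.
+1

Distance in frame 1: 6. Distance in frame 2: 7.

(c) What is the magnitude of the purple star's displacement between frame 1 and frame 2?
3

The purple star moved from (13, 14) to (13, 11), a distance of √(0² + 3²) ≈ 3.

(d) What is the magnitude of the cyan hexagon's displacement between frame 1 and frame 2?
4

The cyan hexagon moved from (8, 3) to (6, 7), a distance of √(2² + 4²) ≈ 4.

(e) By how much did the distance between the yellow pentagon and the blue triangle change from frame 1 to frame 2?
+7

Distance in frame 1: 2. Distance in frame 2: 9.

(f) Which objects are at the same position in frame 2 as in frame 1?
the blue square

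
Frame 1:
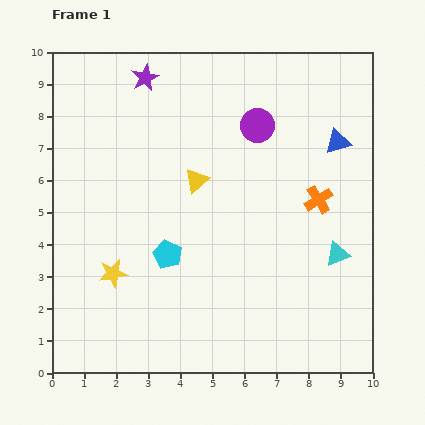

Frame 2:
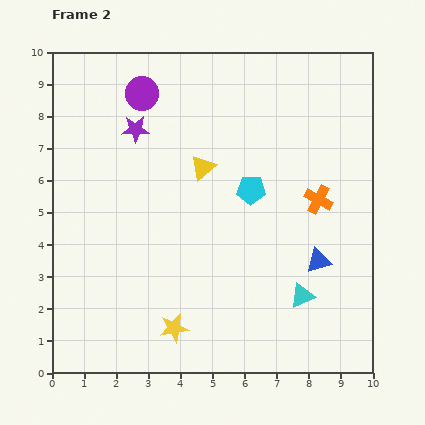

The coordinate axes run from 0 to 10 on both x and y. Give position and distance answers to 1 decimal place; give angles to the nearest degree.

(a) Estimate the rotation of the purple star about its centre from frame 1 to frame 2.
26° clockwise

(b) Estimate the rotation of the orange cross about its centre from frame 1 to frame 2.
29° counter-clockwise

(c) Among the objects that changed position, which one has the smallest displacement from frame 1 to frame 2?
the yellow triangle

(moved 0.4)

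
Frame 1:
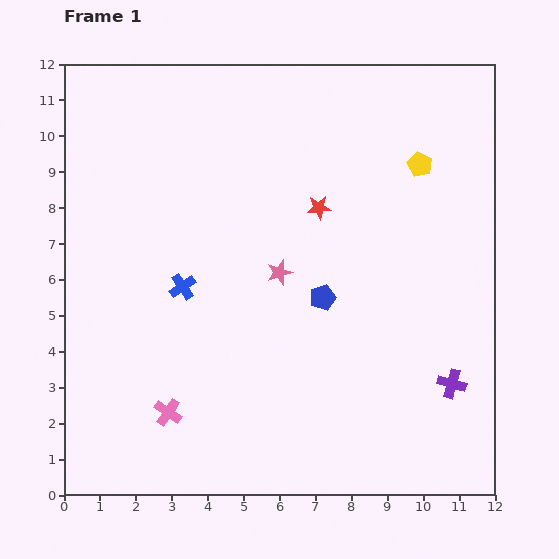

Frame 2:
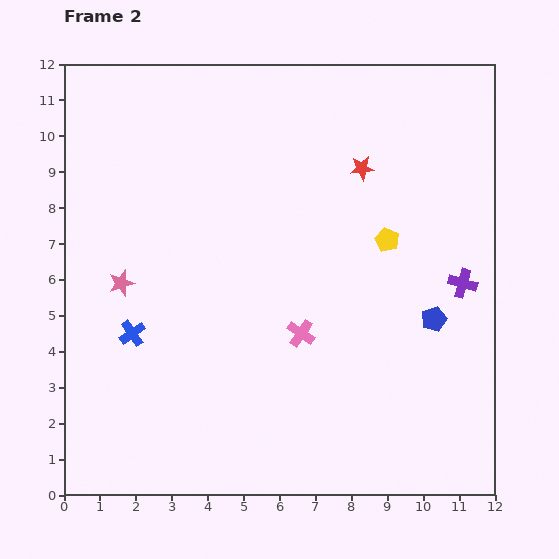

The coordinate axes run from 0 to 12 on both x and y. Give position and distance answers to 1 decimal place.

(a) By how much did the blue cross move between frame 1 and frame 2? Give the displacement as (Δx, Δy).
(-1.4, -1.3)

The blue cross was at (3.3, 5.8) in frame 1 and (1.9, 4.5) in frame 2.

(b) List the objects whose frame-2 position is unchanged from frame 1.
none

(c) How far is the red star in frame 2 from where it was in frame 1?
1.6

The red star moved from (7.1, 8.0) to (8.3, 9.1), a distance of √(1.2² + 1.1²) ≈ 1.6.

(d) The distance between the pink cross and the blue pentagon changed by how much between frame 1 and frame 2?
-1.7

Distance in frame 1: 5.4. Distance in frame 2: 3.7.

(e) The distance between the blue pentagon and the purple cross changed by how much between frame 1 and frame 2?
-3.0

Distance in frame 1: 4.3. Distance in frame 2: 1.3.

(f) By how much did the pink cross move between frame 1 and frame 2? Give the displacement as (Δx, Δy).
(3.7, 2.2)

The pink cross was at (2.9, 2.3) in frame 1 and (6.6, 4.5) in frame 2.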